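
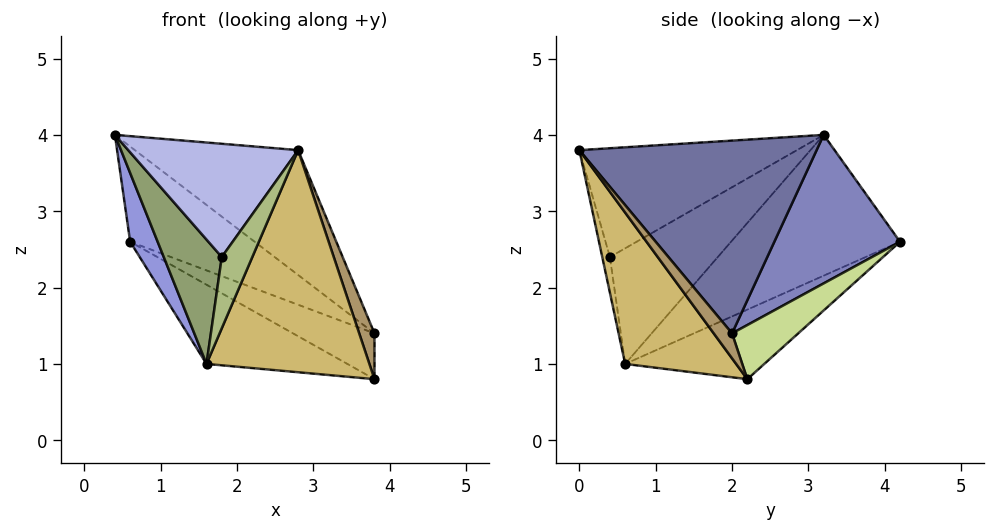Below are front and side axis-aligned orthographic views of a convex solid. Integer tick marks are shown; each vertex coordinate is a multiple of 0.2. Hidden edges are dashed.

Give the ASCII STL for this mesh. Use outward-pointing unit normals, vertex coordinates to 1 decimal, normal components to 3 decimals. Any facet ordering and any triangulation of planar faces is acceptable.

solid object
 facet normal 0.638 0.439 0.632
  outer loop
   vertex 2.8 0.0 3.8
   vertex 3.8 2.0 1.4
   vertex 0.4 3.2 4.0
  endloop
 endfacet
 facet normal 0.608 0.602 0.517
  outer loop
   vertex 0.6 4.2 2.6
   vertex 0.4 3.2 4.0
   vertex 3.8 2.0 1.4
  endloop
 endfacet
 facet normal -0.956 -0.156 -0.248
  outer loop
   vertex 1.6 0.6 1.0
   vertex 0.4 3.2 4.0
   vertex 0.6 4.2 2.6
  endloop
 endfacet
 facet normal -0.735 -0.574 0.361
  outer loop
   vertex 1.8 0.4 2.4
   vertex 2.8 0.0 3.8
   vertex 0.4 3.2 4.0
  endloop
 endfacet
 facet normal -0.879 -0.473 0.058
  outer loop
   vertex 1.8 0.4 2.4
   vertex 0.4 3.2 4.0
   vertex 1.6 0.6 1.0
  endloop
 endfacet
 facet normal -0.241 -0.965 -0.103
  outer loop
   vertex 1.8 0.4 2.4
   vertex 1.6 0.6 1.0
   vertex 2.8 0.0 3.8
  endloop
 endfacet
 facet normal 0.610 0.751 0.250
  outer loop
   vertex 3.8 2.2 0.8
   vertex 0.6 4.2 2.6
   vertex 3.8 2.0 1.4
  endloop
 endfacet
 facet normal -0.309 0.313 -0.898
  outer loop
   vertex 3.8 2.2 0.8
   vertex 1.6 0.6 1.0
   vertex 0.6 4.2 2.6
  endloop
 endfacet
 facet normal 0.751 -0.626 -0.209
  outer loop
   vertex 3.8 2.2 0.8
   vertex 3.8 2.0 1.4
   vertex 2.8 0.0 3.8
  endloop
 endfacet
 facet normal 0.519 -0.762 -0.386
  outer loop
   vertex 3.8 2.2 0.8
   vertex 2.8 0.0 3.8
   vertex 1.6 0.6 1.0
  endloop
 endfacet
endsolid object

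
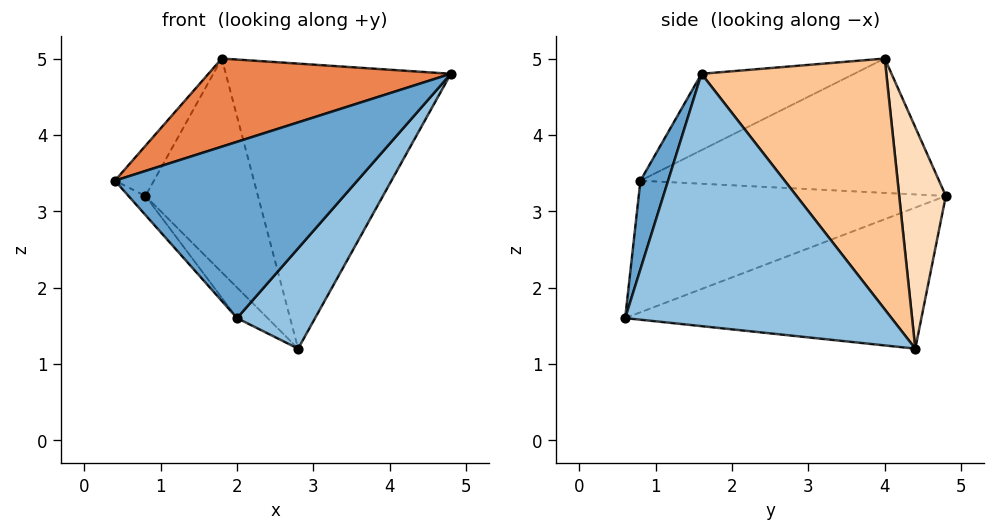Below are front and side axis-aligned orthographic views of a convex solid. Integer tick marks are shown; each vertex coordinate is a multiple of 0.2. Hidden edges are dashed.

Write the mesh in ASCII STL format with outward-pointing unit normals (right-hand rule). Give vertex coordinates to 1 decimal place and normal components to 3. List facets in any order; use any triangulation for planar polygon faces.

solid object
 facet normal 0.111 -0.972 0.207
  outer loop
   vertex 2.0 0.6 1.6
   vertex 4.8 1.6 4.8
   vertex 0.4 0.8 3.4
  endloop
 endfacet
 facet normal 0.767 -0.225 -0.601
  outer loop
   vertex 2.0 0.6 1.6
   vertex 2.8 4.4 1.2
   vertex 4.8 1.6 4.8
  endloop
 endfacet
 facet normal -0.745 0.041 -0.666
  outer loop
   vertex 2.0 0.6 1.6
   vertex 0.4 0.8 3.4
   vertex 0.8 4.8 3.2
  endloop
 endfacet
 facet normal -0.698 0.072 -0.712
  outer loop
   vertex 2.0 0.6 1.6
   vertex 0.8 4.8 3.2
   vertex 2.8 4.4 1.2
  endloop
 endfacet
 facet normal -0.224 -0.356 0.907
  outer loop
   vertex 1.8 4.0 5.0
   vertex 0.4 0.8 3.4
   vertex 4.8 1.6 4.8
  endloop
 endfacet
 facet normal -0.847 0.111 0.520
  outer loop
   vertex 1.8 4.0 5.0
   vertex 0.8 4.8 3.2
   vertex 0.4 0.8 3.4
  endloop
 endfacet
 facet normal 0.616 0.750 0.241
  outer loop
   vertex 1.8 4.0 5.0
   vertex 4.8 1.6 4.8
   vertex 2.8 4.4 1.2
  endloop
 endfacet
 facet normal 0.375 0.906 0.194
  outer loop
   vertex 1.8 4.0 5.0
   vertex 2.8 4.4 1.2
   vertex 0.8 4.8 3.2
  endloop
 endfacet
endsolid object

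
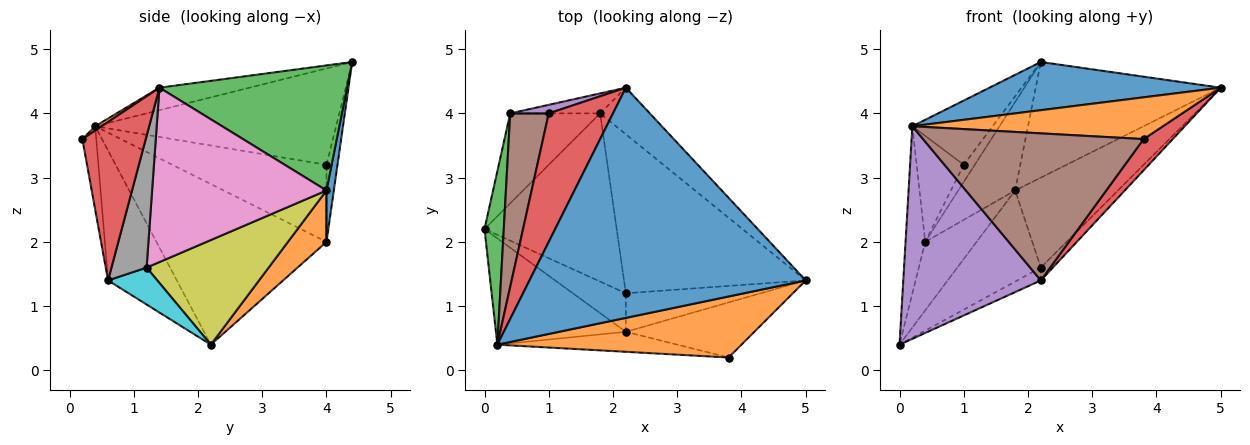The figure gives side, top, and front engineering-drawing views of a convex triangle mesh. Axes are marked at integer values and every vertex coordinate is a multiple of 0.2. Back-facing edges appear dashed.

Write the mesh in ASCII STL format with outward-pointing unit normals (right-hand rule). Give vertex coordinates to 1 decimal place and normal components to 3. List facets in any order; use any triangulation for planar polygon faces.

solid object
 facet normal -0.079 -0.204 0.976
  outer loop
   vertex 0.2 0.4 3.8
   vertex 5.0 1.4 4.4
   vertex 2.2 4.4 4.8
  endloop
 endfacet
 facet normal 0.014 -0.565 0.825
  outer loop
   vertex 0.2 0.4 3.8
   vertex 3.8 0.2 3.6
   vertex 5.0 1.4 4.4
  endloop
 endfacet
 facet normal 0.685 0.676 -0.272
  outer loop
   vertex 1.8 4.0 2.8
   vertex 2.2 4.4 4.8
   vertex 5.0 1.4 4.4
  endloop
 endfacet
 facet normal 0.732 -0.336 -0.593
  outer loop
   vertex 2.2 0.6 1.4
   vertex 5.0 1.4 4.4
   vertex 3.8 0.2 3.6
  endloop
 endfacet
 facet normal -0.408 -0.816 -0.408
  outer loop
   vertex 2.2 0.6 1.4
   vertex 0.2 0.4 3.8
   vertex 0.0 2.2 0.4
  endloop
 endfacet
 facet normal -0.062 -0.989 -0.134
  outer loop
   vertex 2.2 0.6 1.4
   vertex 3.8 0.2 3.6
   vertex 0.2 0.4 3.8
  endloop
 endfacet
 facet normal 0.641 0.378 -0.668
  outer loop
   vertex 2.2 1.2 1.6
   vertex 1.8 4.0 2.8
   vertex 5.0 1.4 4.4
  endloop
 endfacet
 facet normal 0.679 0.232 -0.696
  outer loop
   vertex 2.2 1.2 1.6
   vertex 5.0 1.4 4.4
   vertex 2.2 0.6 1.4
  endloop
 endfacet
 facet normal 0.571 0.391 -0.722
  outer loop
   vertex 2.2 1.2 1.6
   vertex 0.0 2.2 0.4
   vertex 1.8 4.0 2.8
  endloop
 endfacet
 facet normal 0.552 0.264 -0.791
  outer loop
   vertex 2.2 1.2 1.6
   vertex 2.2 0.6 1.4
   vertex 0.0 2.2 0.4
  endloop
 endfacet
 facet normal 0.125 0.968 -0.219
  outer loop
   vertex 0.4 4.0 2.0
   vertex 2.2 4.4 4.8
   vertex 1.8 4.0 2.8
  endloop
 endfacet
 facet normal 0.414 0.552 -0.724
  outer loop
   vertex 0.4 4.0 2.0
   vertex 1.8 4.0 2.8
   vertex 0.0 2.2 0.4
  endloop
 endfacet
 facet normal -0.986 0.114 0.118
  outer loop
   vertex 0.4 4.0 2.0
   vertex 0.0 2.2 0.4
   vertex 0.2 0.4 3.8
  endloop
 endfacet
 facet normal -0.802 0.267 0.535
  outer loop
   vertex 1.0 4.0 3.2
   vertex 0.2 0.4 3.8
   vertex 2.2 4.4 4.8
  endloop
 endfacet
 facet normal -0.667 0.667 0.333
  outer loop
   vertex 1.0 4.0 3.2
   vertex 2.2 4.4 4.8
   vertex 0.4 4.0 2.0
  endloop
 endfacet
 facet normal -0.863 0.264 0.431
  outer loop
   vertex 1.0 4.0 3.2
   vertex 0.4 4.0 2.0
   vertex 0.2 0.4 3.8
  endloop
 endfacet
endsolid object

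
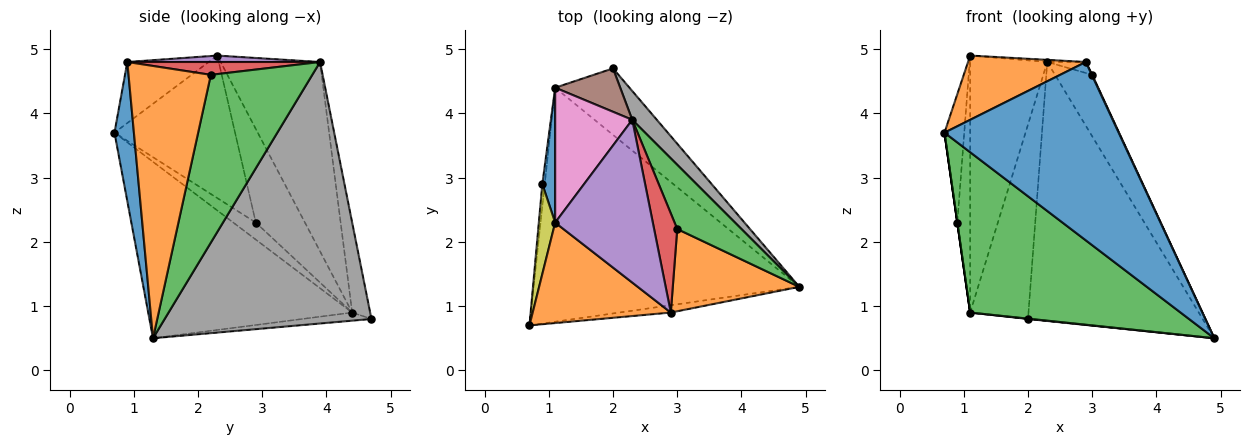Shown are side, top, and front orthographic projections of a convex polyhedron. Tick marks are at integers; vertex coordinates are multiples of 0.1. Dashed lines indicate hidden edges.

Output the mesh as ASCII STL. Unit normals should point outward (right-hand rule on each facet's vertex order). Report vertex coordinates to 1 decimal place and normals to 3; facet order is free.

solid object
 facet normal 0.111 -0.993 -0.041
  outer loop
   vertex 2.9 0.9 4.8
   vertex 0.7 0.7 3.7
   vertex 4.9 1.3 0.5
  endloop
 endfacet
 facet normal -0.349 -0.505 0.790
  outer loop
   vertex 2.9 0.9 4.8
   vertex 1.1 2.3 4.9
   vertex 0.7 0.7 3.7
  endloop
 endfacet
 facet normal -0.480 -0.496 -0.724
  outer loop
   vertex 1.1 4.4 0.9
   vertex 4.9 1.3 0.5
   vertex 0.7 0.7 3.7
  endloop
 endfacet
 facet normal -0.109 -0.005 -0.994
  outer loop
   vertex 1.1 4.4 0.9
   vertex 2.0 4.7 0.8
   vertex 4.9 1.3 0.5
  endloop
 endfacet
 facet normal 0.066 0.013 0.998
  outer loop
   vertex 2.3 3.9 4.8
   vertex 1.1 2.3 4.9
   vertex 2.9 0.9 4.8
  endloop
 endfacet
 facet normal -0.288 0.935 0.209
  outer loop
   vertex 2.3 3.9 4.8
   vertex 2.0 4.7 0.8
   vertex 1.1 4.4 0.9
  endloop
 endfacet
 facet normal -0.752 0.583 0.306
  outer loop
   vertex 2.3 3.9 4.8
   vertex 1.1 4.4 0.9
   vertex 1.1 2.3 4.9
  endloop
 endfacet
 facet normal 0.762 0.644 0.072
  outer loop
   vertex 2.3 3.9 4.8
   vertex 4.9 1.3 0.5
   vertex 2.0 4.7 0.8
  endloop
 endfacet
 facet normal -0.981 0.161 0.113
  outer loop
   vertex 0.9 2.9 2.3
   vertex 0.7 0.7 3.7
   vertex 1.1 2.3 4.9
  endloop
 endfacet
 facet normal -0.990 0.000 -0.141
  outer loop
   vertex 0.9 2.9 2.3
   vertex 1.1 4.4 0.9
   vertex 0.7 0.7 3.7
  endloop
 endfacet
 facet normal -0.959 0.251 0.132
  outer loop
   vertex 0.9 2.9 2.3
   vertex 1.1 2.3 4.9
   vertex 1.1 4.4 0.9
  endloop
 endfacet
 facet normal 0.907 -0.005 0.421
  outer loop
   vertex 3.0 2.2 4.6
   vertex 2.9 0.9 4.8
   vertex 4.9 1.3 0.5
  endloop
 endfacet
 facet normal 0.884 0.324 0.338
  outer loop
   vertex 3.0 2.2 4.6
   vertex 4.9 1.3 0.5
   vertex 2.3 3.9 4.8
  endloop
 endfacet
 facet normal 0.483 0.097 0.870
  outer loop
   vertex 3.0 2.2 4.6
   vertex 2.3 3.9 4.8
   vertex 2.9 0.9 4.8
  endloop
 endfacet
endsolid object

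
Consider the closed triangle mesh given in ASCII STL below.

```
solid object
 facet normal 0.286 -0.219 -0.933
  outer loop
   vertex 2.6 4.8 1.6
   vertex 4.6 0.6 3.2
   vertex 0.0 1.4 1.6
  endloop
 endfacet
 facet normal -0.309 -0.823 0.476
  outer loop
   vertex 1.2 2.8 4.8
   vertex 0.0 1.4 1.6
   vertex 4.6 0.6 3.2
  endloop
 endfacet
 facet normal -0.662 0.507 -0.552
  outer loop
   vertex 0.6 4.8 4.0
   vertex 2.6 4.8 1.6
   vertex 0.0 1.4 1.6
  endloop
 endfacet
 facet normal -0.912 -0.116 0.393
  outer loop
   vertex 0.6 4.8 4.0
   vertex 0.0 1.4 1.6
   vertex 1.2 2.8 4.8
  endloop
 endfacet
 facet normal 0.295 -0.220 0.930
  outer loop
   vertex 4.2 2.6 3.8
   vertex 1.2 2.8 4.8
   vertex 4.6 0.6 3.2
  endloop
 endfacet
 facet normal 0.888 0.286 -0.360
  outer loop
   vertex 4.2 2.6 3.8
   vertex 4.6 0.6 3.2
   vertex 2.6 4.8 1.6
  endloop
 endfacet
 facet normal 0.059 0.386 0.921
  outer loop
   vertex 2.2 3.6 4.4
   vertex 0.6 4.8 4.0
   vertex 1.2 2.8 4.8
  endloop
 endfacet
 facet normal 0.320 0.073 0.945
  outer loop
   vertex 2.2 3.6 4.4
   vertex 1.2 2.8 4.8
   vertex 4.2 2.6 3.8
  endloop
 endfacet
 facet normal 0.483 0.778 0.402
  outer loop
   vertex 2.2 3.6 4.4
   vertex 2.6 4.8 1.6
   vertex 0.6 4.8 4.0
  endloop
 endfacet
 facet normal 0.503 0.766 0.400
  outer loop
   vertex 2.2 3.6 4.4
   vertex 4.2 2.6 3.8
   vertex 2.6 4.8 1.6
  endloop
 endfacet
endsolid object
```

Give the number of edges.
15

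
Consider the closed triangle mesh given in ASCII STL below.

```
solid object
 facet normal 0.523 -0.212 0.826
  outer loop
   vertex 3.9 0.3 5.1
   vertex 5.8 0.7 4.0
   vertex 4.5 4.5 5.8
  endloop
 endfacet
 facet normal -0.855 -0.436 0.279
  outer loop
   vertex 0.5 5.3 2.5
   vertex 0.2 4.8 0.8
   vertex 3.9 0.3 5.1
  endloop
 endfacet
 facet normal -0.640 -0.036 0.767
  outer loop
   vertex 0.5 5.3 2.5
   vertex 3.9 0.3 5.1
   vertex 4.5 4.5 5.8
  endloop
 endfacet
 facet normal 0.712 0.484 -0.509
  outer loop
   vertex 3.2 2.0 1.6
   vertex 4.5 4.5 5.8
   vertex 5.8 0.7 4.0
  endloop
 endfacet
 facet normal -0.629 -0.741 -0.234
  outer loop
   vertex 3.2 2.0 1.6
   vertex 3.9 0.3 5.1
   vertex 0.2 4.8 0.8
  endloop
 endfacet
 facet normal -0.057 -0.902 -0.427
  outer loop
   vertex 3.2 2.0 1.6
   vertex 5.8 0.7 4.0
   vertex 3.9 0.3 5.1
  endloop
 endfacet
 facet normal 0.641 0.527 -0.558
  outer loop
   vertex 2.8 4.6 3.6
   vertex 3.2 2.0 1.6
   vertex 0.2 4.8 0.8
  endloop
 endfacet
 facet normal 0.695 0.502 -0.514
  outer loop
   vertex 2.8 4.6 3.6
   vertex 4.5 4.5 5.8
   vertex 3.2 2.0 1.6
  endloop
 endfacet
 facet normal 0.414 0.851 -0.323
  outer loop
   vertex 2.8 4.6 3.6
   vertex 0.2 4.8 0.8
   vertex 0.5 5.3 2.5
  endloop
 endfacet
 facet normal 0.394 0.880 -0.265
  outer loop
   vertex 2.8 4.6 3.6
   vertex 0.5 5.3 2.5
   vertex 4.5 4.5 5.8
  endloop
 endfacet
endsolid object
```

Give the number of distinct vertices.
7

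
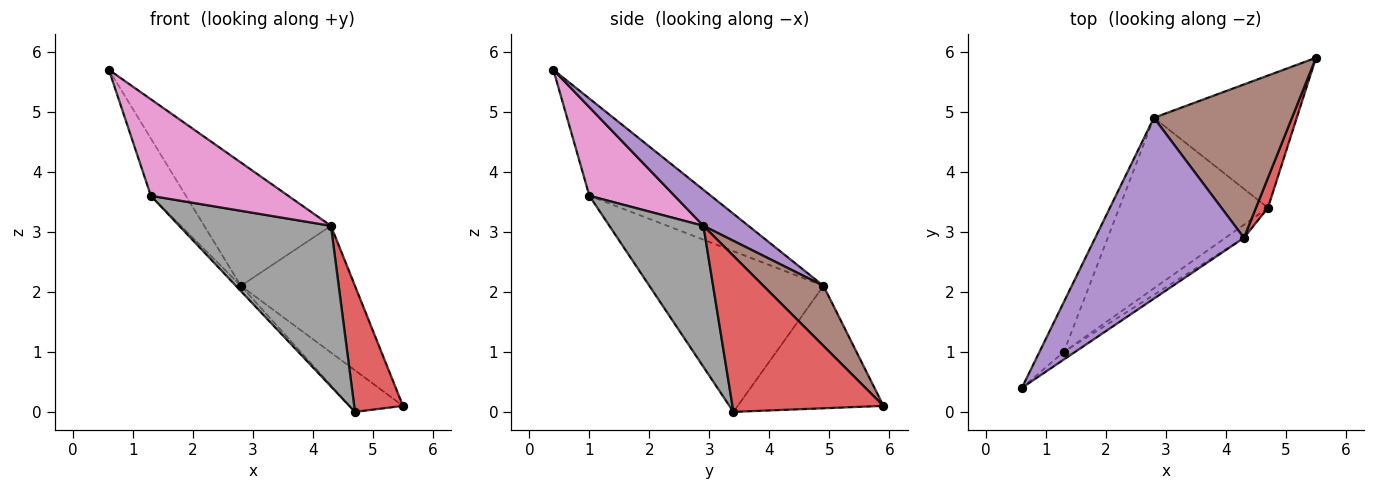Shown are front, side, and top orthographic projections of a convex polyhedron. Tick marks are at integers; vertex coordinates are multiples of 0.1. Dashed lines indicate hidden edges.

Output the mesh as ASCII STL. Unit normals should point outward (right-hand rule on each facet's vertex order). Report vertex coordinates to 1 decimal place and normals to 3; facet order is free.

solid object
 facet normal -0.934 0.269 -0.234
  outer loop
   vertex 2.8 4.9 2.1
   vertex 1.3 1.0 3.6
   vertex 0.6 0.4 5.7
  endloop
 endfacet
 facet normal -0.633 0.232 -0.739
  outer loop
   vertex 2.8 4.9 2.1
   vertex 5.5 5.9 0.1
   vertex 4.7 3.4 0.0
  endloop
 endfacet
 facet normal -0.734 0.021 -0.679
  outer loop
   vertex 2.8 4.9 2.1
   vertex 4.7 3.4 0.0
   vertex 1.3 1.0 3.6
  endloop
 endfacet
 facet normal 0.949 -0.307 0.073
  outer loop
   vertex 4.3 2.9 3.1
   vertex 4.7 3.4 0.0
   vertex 5.5 5.9 0.1
  endloop
 endfacet
 facet normal 0.196 0.552 0.810
  outer loop
   vertex 4.3 2.9 3.1
   vertex 2.8 4.9 2.1
   vertex 0.6 0.4 5.7
  endloop
 endfacet
 facet normal 0.318 0.604 0.731
  outer loop
   vertex 4.3 2.9 3.1
   vertex 5.5 5.9 0.1
   vertex 2.8 4.9 2.1
  endloop
 endfacet
 facet normal 0.526 -0.848 -0.067
  outer loop
   vertex 4.3 2.9 3.1
   vertex 0.6 0.4 5.7
   vertex 1.3 1.0 3.6
  endloop
 endfacet
 facet normal 0.526 -0.848 -0.069
  outer loop
   vertex 4.3 2.9 3.1
   vertex 1.3 1.0 3.6
   vertex 4.7 3.4 0.0
  endloop
 endfacet
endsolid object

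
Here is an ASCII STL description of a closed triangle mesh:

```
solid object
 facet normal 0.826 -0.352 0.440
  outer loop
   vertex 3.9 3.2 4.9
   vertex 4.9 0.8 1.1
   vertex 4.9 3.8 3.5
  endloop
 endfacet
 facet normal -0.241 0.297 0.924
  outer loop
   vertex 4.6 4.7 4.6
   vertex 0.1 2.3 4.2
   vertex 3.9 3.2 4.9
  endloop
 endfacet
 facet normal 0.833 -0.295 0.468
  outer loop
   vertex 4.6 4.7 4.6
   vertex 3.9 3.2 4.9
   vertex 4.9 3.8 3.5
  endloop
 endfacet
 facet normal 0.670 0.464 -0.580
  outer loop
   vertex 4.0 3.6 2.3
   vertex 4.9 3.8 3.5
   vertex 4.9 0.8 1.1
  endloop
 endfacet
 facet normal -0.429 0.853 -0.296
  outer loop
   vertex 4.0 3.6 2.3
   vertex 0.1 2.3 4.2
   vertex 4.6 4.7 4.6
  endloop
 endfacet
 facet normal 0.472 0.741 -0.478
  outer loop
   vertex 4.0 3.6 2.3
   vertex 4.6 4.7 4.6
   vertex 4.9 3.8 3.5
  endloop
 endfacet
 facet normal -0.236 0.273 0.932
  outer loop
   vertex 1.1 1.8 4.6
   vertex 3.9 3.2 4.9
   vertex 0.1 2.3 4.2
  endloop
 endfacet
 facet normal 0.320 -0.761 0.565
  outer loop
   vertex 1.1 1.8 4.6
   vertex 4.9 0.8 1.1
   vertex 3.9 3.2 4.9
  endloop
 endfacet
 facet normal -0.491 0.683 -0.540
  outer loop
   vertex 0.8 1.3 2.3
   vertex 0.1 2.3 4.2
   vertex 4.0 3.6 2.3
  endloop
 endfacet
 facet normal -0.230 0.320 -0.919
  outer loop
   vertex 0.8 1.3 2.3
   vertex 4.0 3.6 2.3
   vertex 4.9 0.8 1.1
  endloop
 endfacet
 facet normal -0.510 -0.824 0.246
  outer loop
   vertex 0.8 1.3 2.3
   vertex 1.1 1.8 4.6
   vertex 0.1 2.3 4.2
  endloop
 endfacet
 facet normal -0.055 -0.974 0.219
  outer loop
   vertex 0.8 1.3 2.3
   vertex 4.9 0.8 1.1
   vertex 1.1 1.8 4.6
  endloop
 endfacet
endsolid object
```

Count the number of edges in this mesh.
18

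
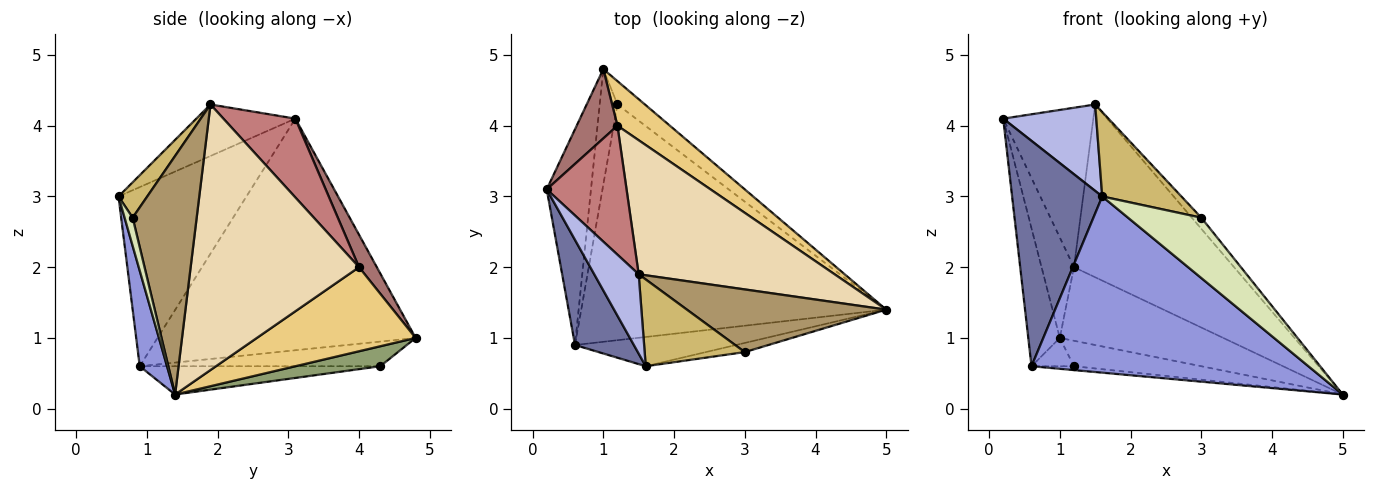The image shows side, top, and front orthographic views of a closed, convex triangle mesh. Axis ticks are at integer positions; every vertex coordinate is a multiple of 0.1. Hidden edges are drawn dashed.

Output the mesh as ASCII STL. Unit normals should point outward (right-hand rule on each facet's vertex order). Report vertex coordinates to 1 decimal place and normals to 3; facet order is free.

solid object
 facet normal -0.789 -0.556 0.259
  outer loop
   vertex 0.6 0.9 0.6
   vertex 1.6 0.6 3.0
   vertex 0.2 3.1 4.1
  endloop
 endfacet
 facet normal -0.975 0.119 -0.186
  outer loop
   vertex 0.6 0.9 0.6
   vertex 0.2 3.1 4.1
   vertex 1.0 4.8 1.0
  endloop
 endfacet
 facet normal 0.097 -0.982 -0.163
  outer loop
   vertex 0.6 0.9 0.6
   vertex 5.0 1.4 0.2
   vertex 1.6 0.6 3.0
  endloop
 endfacet
 facet normal -0.617 -0.580 0.532
  outer loop
   vertex 1.5 1.9 4.3
   vertex 0.2 3.1 4.1
   vertex 1.6 0.6 3.0
  endloop
 endfacet
 facet normal 0.441 0.662 -0.606
  outer loop
   vertex 1.2 4.3 0.6
   vertex 1.0 4.8 1.0
   vertex 5.0 1.4 0.2
  endloop
 endfacet
 facet normal -0.092 0.016 -0.996
  outer loop
   vertex 1.2 4.3 0.6
   vertex 5.0 1.4 0.2
   vertex 0.6 0.9 0.6
  endloop
 endfacet
 facet normal -0.803 0.142 -0.579
  outer loop
   vertex 1.2 4.3 0.6
   vertex 0.6 0.9 0.6
   vertex 1.0 4.8 1.0
  endloop
 endfacet
 facet normal 0.108 -0.983 -0.149
  outer loop
   vertex 3.0 0.8 2.7
   vertex 1.6 0.6 3.0
   vertex 5.0 1.4 0.2
  endloop
 endfacet
 facet normal 0.762 0.113 0.637
  outer loop
   vertex 3.0 0.8 2.7
   vertex 5.0 1.4 0.2
   vertex 1.5 1.9 4.3
  endloop
 endfacet
 facet normal 0.245 -0.676 0.695
  outer loop
   vertex 3.0 0.8 2.7
   vertex 1.5 1.9 4.3
   vertex 1.6 0.6 3.0
  endloop
 endfacet
 facet normal 0.639 0.658 0.399
  outer loop
   vertex 1.2 4.0 2.0
   vertex 5.0 1.4 0.2
   vertex 1.0 4.8 1.0
  endloop
 endfacet
 facet normal 0.639 0.608 0.471
  outer loop
   vertex 1.2 4.0 2.0
   vertex 1.5 1.9 4.3
   vertex 5.0 1.4 0.2
  endloop
 endfacet
 facet normal 0.412 0.750 0.518
  outer loop
   vertex 1.2 4.0 2.0
   vertex 1.0 4.8 1.0
   vertex 0.2 3.1 4.1
  endloop
 endfacet
 facet normal 0.528 0.661 0.534
  outer loop
   vertex 1.2 4.0 2.0
   vertex 0.2 3.1 4.1
   vertex 1.5 1.9 4.3
  endloop
 endfacet
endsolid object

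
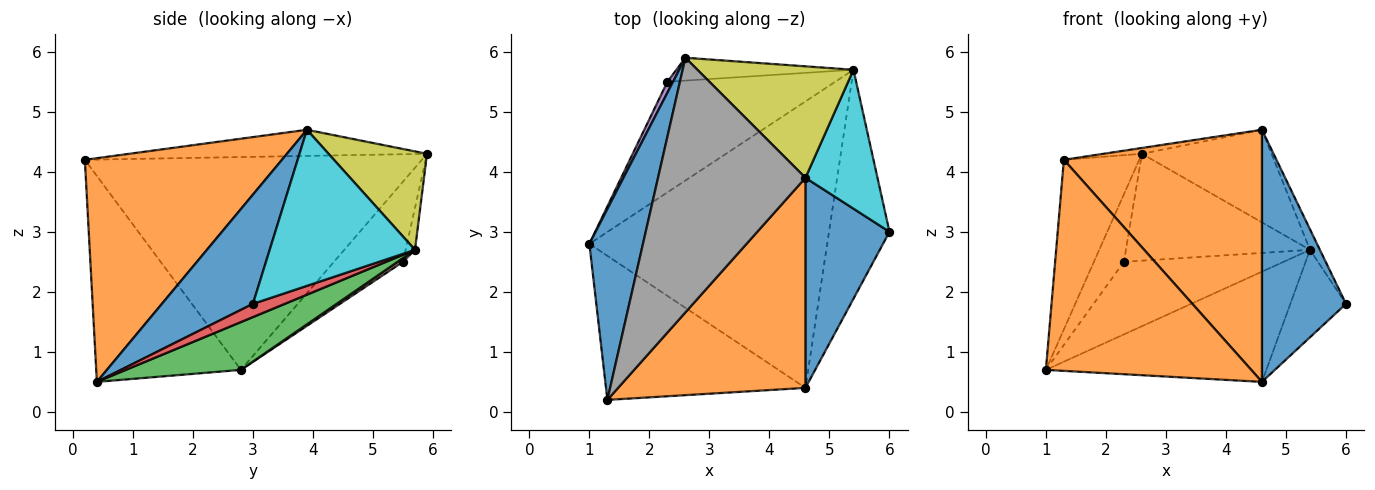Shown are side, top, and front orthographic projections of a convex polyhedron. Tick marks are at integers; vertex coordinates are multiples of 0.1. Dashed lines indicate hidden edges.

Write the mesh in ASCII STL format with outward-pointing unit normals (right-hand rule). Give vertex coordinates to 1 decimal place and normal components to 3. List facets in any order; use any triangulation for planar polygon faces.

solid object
 facet normal -0.948 0.212 0.239
  outer loop
   vertex 1.3 0.2 4.2
   vertex 2.6 5.9 4.3
   vertex 1.0 2.8 0.7
  endloop
 endfacet
 facet normal -0.503 -0.714 -0.487
  outer loop
   vertex 4.6 0.4 0.5
   vertex 1.3 0.2 4.2
   vertex 1.0 2.8 0.7
  endloop
 endfacet
 facet normal 0.184 0.353 -0.917
  outer loop
   vertex 5.4 5.7 2.7
   vertex 4.6 0.4 0.5
   vertex 1.0 2.8 0.7
  endloop
 endfacet
 facet normal 0.201 0.350 -0.915
  outer loop
   vertex 5.4 5.7 2.7
   vertex 6.0 3.0 1.8
   vertex 4.6 0.4 0.5
  endloop
 endfacet
 facet normal -0.915 0.398 0.064
  outer loop
   vertex 2.3 5.5 2.5
   vertex 1.0 2.8 0.7
   vertex 2.6 5.9 4.3
  endloop
 endfacet
 facet normal 0.019 0.548 -0.836
  outer loop
   vertex 2.3 5.5 2.5
   vertex 5.4 5.7 2.7
   vertex 1.0 2.8 0.7
  endloop
 endfacet
 facet normal -0.050 0.977 -0.209
  outer loop
   vertex 2.3 5.5 2.5
   vertex 2.6 5.9 4.3
   vertex 5.4 5.7 2.7
  endloop
 endfacet
 facet normal -0.174 0.023 0.984
  outer loop
   vertex 4.6 3.9 4.7
   vertex 2.6 5.9 4.3
   vertex 1.3 0.2 4.2
  endloop
 endfacet
 facet normal 0.437 0.575 0.692
  outer loop
   vertex 4.6 3.9 4.7
   vertex 5.4 5.7 2.7
   vertex 2.6 5.9 4.3
  endloop
 endfacet
 facet normal 0.906 0.062 0.418
  outer loop
   vertex 4.6 3.9 4.7
   vertex 6.0 3.0 1.8
   vertex 5.4 5.7 2.7
  endloop
 endfacet
 facet normal 0.640 -0.590 0.492
  outer loop
   vertex 4.6 3.9 4.7
   vertex 4.6 0.4 0.5
   vertex 6.0 3.0 1.8
  endloop
 endfacet
 facet normal 0.607 -0.610 0.509
  outer loop
   vertex 4.6 3.9 4.7
   vertex 1.3 0.2 4.2
   vertex 4.6 0.4 0.5
  endloop
 endfacet
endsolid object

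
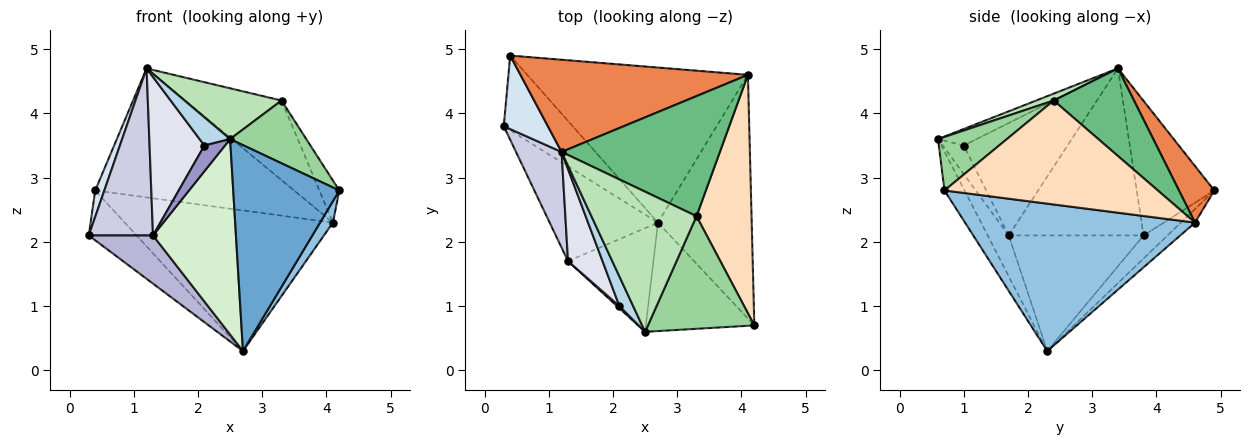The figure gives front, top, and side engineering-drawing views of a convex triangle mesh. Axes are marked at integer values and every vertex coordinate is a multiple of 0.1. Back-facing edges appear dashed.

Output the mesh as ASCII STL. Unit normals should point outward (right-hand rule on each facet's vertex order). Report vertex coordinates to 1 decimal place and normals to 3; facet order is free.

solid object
 facet normal -0.165 -0.873 -0.460
  outer loop
   vertex 2.7 2.3 0.3
   vertex 4.2 0.7 2.8
   vertex 2.5 0.6 3.6
  endloop
 endfacet
 facet normal 0.843 -0.047 -0.536
  outer loop
   vertex 2.7 2.3 0.3
   vertex 4.1 4.6 2.3
   vertex 4.2 0.7 2.8
  endloop
 endfacet
 facet normal -0.656 -0.520 0.547
  outer loop
   vertex 2.1 1.0 3.5
   vertex 2.5 0.6 3.6
   vertex 1.2 3.4 4.7
  endloop
 endfacet
 facet normal -0.944 -0.111 0.310
  outer loop
   vertex 0.4 4.9 2.8
   vertex 0.3 3.8 2.1
   vertex 1.2 3.4 4.7
  endloop
 endfacet
 facet normal 0.143 0.805 0.575
  outer loop
   vertex 0.4 4.9 2.8
   vertex 1.2 3.4 4.7
   vertex 4.1 4.6 2.3
  endloop
 endfacet
 facet normal -0.267 0.535 -0.802
  outer loop
   vertex 0.4 4.9 2.8
   vertex 2.7 2.3 0.3
   vertex 0.3 3.8 2.1
  endloop
 endfacet
 facet normal -0.046 0.671 -0.740
  outer loop
   vertex 0.4 4.9 2.8
   vertex 4.1 4.6 2.3
   vertex 2.7 2.3 0.3
  endloop
 endfacet
 facet normal 0.881 0.082 0.466
  outer loop
   vertex 3.3 2.4 4.2
   vertex 4.2 0.7 2.8
   vertex 4.1 4.6 2.3
  endloop
 endfacet
 facet normal 0.419 0.501 0.757
  outer loop
   vertex 3.3 2.4 4.2
   vertex 4.1 4.6 2.3
   vertex 1.2 3.4 4.7
  endloop
 endfacet
 facet normal 0.403 -0.445 0.800
  outer loop
   vertex 3.3 2.4 4.2
   vertex 2.5 0.6 3.6
   vertex 4.2 0.7 2.8
  endloop
 endfacet
 facet normal 0.061 -0.340 0.938
  outer loop
   vertex 3.3 2.4 4.2
   vertex 1.2 3.4 4.7
   vertex 2.5 0.6 3.6
  endloop
 endfacet
 facet normal -0.219 -0.862 -0.457
  outer loop
   vertex 1.3 1.7 2.1
   vertex 2.7 2.3 0.3
   vertex 2.5 0.6 3.6
  endloop
 endfacet
 facet normal -0.713 -0.699 0.058
  outer loop
   vertex 1.3 1.7 2.1
   vertex 2.5 0.6 3.6
   vertex 2.1 1.0 3.5
  endloop
 endfacet
 facet normal -0.689 -0.328 -0.646
  outer loop
   vertex 1.3 1.7 2.1
   vertex 0.3 3.8 2.1
   vertex 2.7 2.3 0.3
  endloop
 endfacet
 facet normal -0.877 -0.417 0.239
  outer loop
   vertex 1.3 1.7 2.1
   vertex 1.2 3.4 4.7
   vertex 0.3 3.8 2.1
  endloop
 endfacet
 facet normal -0.853 -0.451 0.262
  outer loop
   vertex 1.3 1.7 2.1
   vertex 2.1 1.0 3.5
   vertex 1.2 3.4 4.7
  endloop
 endfacet
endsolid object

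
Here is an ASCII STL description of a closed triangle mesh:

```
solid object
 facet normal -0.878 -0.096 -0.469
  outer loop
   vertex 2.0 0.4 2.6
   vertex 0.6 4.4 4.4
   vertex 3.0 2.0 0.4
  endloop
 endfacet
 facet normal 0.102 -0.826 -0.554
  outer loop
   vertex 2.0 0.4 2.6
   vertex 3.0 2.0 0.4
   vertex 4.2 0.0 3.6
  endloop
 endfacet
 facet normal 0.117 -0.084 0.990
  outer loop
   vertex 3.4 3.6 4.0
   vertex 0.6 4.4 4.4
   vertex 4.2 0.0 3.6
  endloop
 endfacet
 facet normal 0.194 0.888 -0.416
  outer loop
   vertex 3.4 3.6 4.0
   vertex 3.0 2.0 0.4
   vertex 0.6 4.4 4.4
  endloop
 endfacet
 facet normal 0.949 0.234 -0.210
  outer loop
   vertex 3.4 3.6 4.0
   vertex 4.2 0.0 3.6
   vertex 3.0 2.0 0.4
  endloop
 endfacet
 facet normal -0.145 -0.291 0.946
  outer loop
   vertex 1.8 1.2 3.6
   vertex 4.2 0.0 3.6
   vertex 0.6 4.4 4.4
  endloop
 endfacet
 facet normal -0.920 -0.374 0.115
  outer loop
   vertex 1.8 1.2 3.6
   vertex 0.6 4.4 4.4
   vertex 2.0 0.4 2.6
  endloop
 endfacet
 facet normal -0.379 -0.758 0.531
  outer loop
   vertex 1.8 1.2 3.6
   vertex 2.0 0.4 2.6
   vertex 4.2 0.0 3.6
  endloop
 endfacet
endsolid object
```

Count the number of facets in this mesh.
8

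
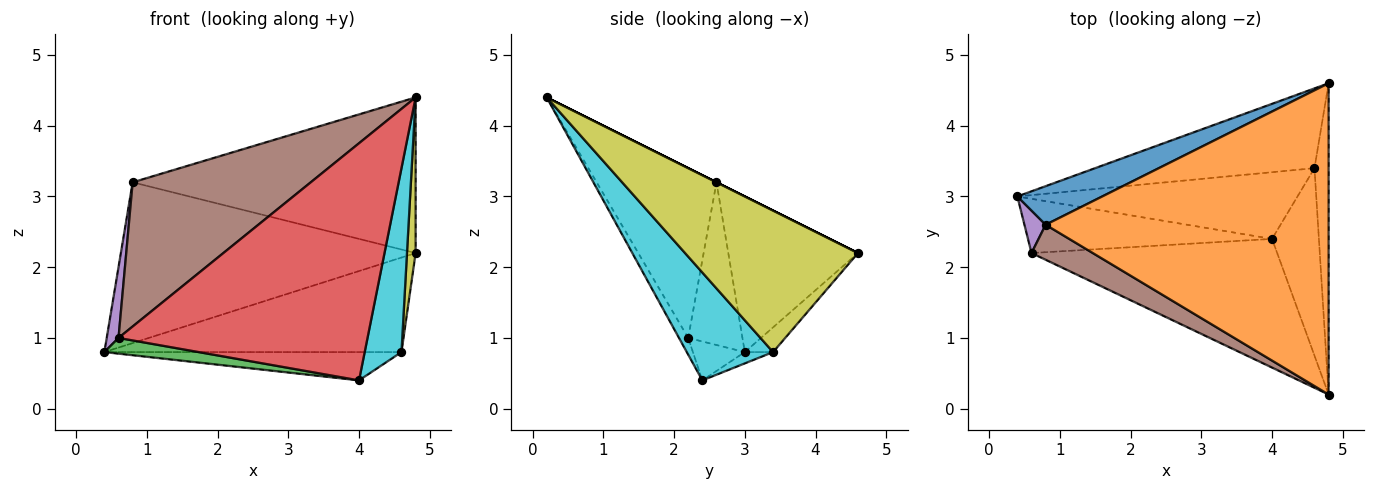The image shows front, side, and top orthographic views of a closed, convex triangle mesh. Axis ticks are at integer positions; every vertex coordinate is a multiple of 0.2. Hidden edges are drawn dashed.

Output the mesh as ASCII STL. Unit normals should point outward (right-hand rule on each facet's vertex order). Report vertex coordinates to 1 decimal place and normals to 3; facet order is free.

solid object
 facet normal -0.393 0.894 0.215
  outer loop
   vertex 0.8 2.6 3.2
   vertex 4.8 4.6 2.2
   vertex 0.4 3.0 0.8
  endloop
 endfacet
 facet normal 0.000 0.447 0.894
  outer loop
   vertex 0.8 2.6 3.2
   vertex 4.8 0.2 4.4
   vertex 4.8 4.6 2.2
  endloop
 endfacet
 facet normal -0.151 -0.275 -0.949
  outer loop
   vertex 0.6 2.2 1.0
   vertex 0.4 3.0 0.8
   vertex 4.0 2.4 0.4
  endloop
 endfacet
 facet normal -0.032 -0.878 -0.477
  outer loop
   vertex 0.6 2.2 1.0
   vertex 4.0 2.4 0.4
   vertex 4.8 0.2 4.4
  endloop
 endfacet
 facet normal -0.969 -0.211 0.126
  outer loop
   vertex 0.6 2.2 1.0
   vertex 0.8 2.6 3.2
   vertex 0.4 3.0 0.8
  endloop
 endfacet
 facet normal -0.547 -0.813 0.198
  outer loop
   vertex 0.6 2.2 1.0
   vertex 4.8 0.2 4.4
   vertex 0.8 2.6 3.2
  endloop
 endfacet
 facet normal -0.073 0.762 -0.643
  outer loop
   vertex 4.6 3.4 0.8
   vertex 0.4 3.0 0.8
   vertex 4.8 4.6 2.2
  endloop
 endfacet
 facet normal -0.037 0.390 -0.920
  outer loop
   vertex 4.6 3.4 0.8
   vertex 4.0 2.4 0.4
   vertex 0.4 3.0 0.8
  endloop
 endfacet
 facet normal 0.994 -0.050 -0.099
  outer loop
   vertex 4.6 3.4 0.8
   vertex 4.8 4.6 2.2
   vertex 4.8 0.2 4.4
  endloop
 endfacet
 facet normal 0.854 -0.364 -0.371
  outer loop
   vertex 4.6 3.4 0.8
   vertex 4.8 0.2 4.4
   vertex 4.0 2.4 0.4
  endloop
 endfacet
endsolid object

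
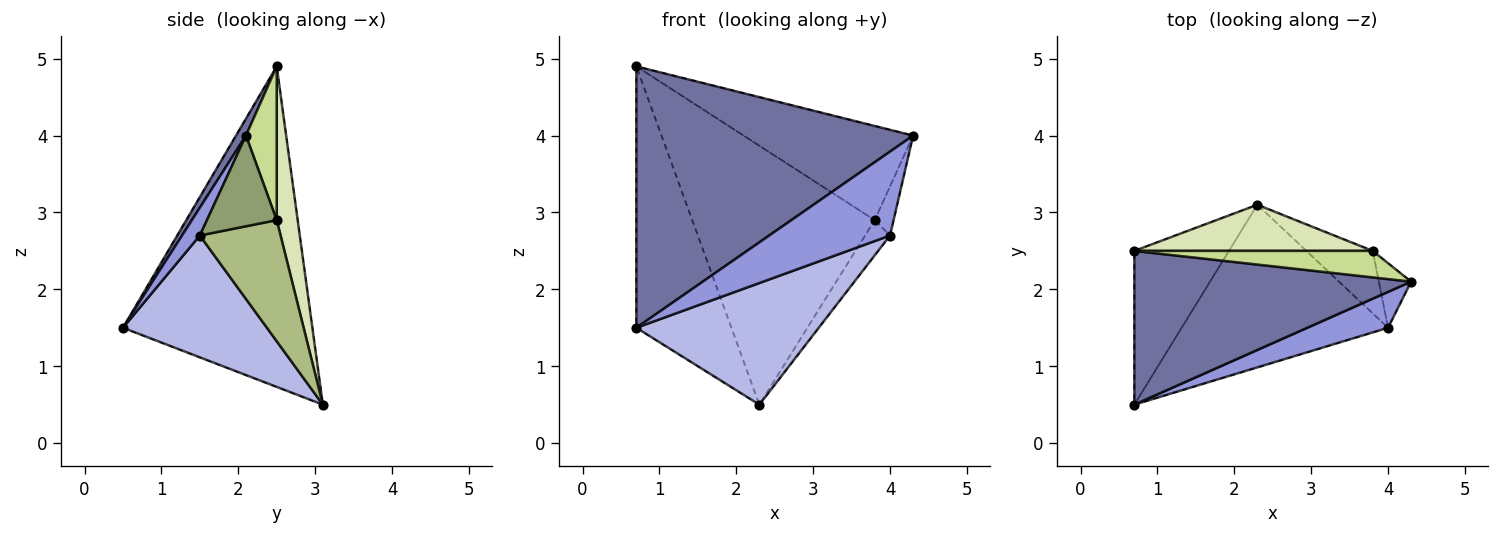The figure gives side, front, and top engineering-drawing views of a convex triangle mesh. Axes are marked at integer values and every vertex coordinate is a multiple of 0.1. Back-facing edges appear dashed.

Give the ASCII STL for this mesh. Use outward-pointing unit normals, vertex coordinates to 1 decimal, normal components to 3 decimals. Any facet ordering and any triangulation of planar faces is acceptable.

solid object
 facet normal 0.031 -0.862 0.507
  outer loop
   vertex 0.7 2.5 4.9
   vertex 0.7 0.5 1.5
   vertex 4.3 2.1 4.0
  endloop
 endfacet
 facet normal -0.864 0.434 -0.255
  outer loop
   vertex 2.3 3.1 0.5
   vertex 0.7 0.5 1.5
   vertex 0.7 2.5 4.9
  endloop
 endfacet
 facet normal 0.134 -0.911 0.390
  outer loop
   vertex 4.0 1.5 2.7
   vertex 4.3 2.1 4.0
   vertex 0.7 0.5 1.5
  endloop
 endfacet
 facet normal 0.427 -0.541 -0.724
  outer loop
   vertex 4.0 1.5 2.7
   vertex 0.7 0.5 1.5
   vertex 2.3 3.1 0.5
  endloop
 endfacet
 facet normal 0.913 0.248 -0.325
  outer loop
   vertex 3.8 2.5 2.9
   vertex 4.3 2.1 4.0
   vertex 4.0 1.5 2.7
  endloop
 endfacet
 facet normal 0.846 0.262 -0.464
  outer loop
   vertex 3.8 2.5 2.9
   vertex 4.0 1.5 2.7
   vertex 2.3 3.1 0.5
  endloop
 endfacet
 facet normal 0.172 0.948 0.267
  outer loop
   vertex 3.8 2.5 2.9
   vertex 0.7 2.5 4.9
   vertex 4.3 2.1 4.0
  endloop
 endfacet
 facet normal 0.112 0.978 0.174
  outer loop
   vertex 3.8 2.5 2.9
   vertex 2.3 3.1 0.5
   vertex 0.7 2.5 4.9
  endloop
 endfacet
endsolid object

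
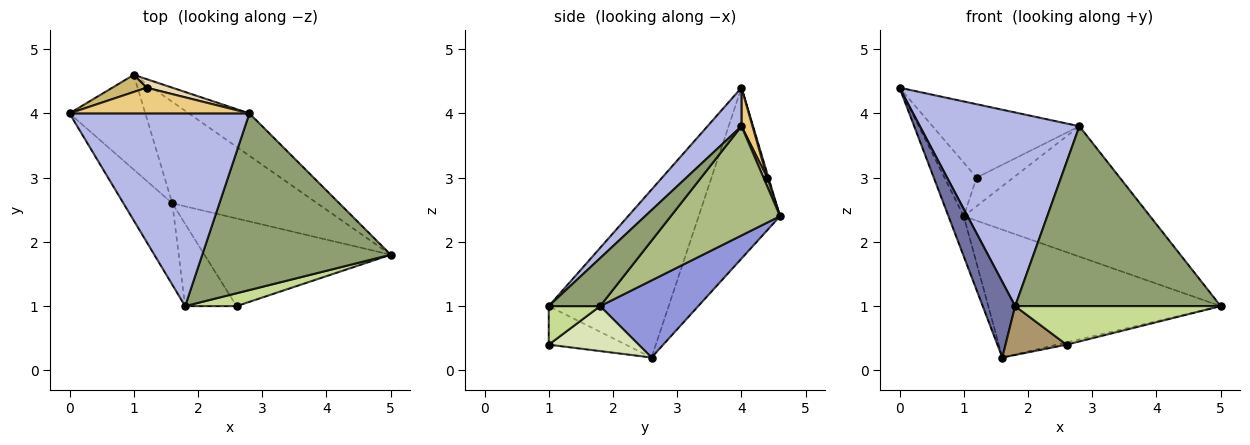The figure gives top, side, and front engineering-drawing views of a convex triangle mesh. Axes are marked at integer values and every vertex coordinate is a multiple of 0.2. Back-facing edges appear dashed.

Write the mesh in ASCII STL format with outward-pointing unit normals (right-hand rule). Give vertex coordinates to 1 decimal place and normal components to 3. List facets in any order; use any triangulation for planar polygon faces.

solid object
 facet normal -0.929 -0.251 -0.270
  outer loop
   vertex 1.6 2.6 0.2
   vertex 1.8 1.0 1.0
   vertex 0.0 4.0 4.4
  endloop
 endfacet
 facet normal -0.901 0.169 -0.400
  outer loop
   vertex 1.0 4.6 2.4
   vertex 1.6 2.6 0.2
   vertex 0.0 4.0 4.4
  endloop
 endfacet
 facet normal 0.314 0.744 -0.590
  outer loop
   vertex 1.0 4.6 2.4
   vertex 5.0 1.8 1.0
   vertex 1.6 2.6 0.2
  endloop
 endfacet
 facet normal 0.149 -0.701 0.698
  outer loop
   vertex 2.8 4.0 3.8
   vertex 0.0 4.0 4.4
   vertex 1.8 1.0 1.0
  endloop
 endfacet
 facet normal 0.176 -0.702 0.690
  outer loop
   vertex 2.8 4.0 3.8
   vertex 1.8 1.0 1.0
   vertex 5.0 1.8 1.0
  endloop
 endfacet
 facet normal 0.487 0.831 -0.270
  outer loop
   vertex 2.8 4.0 3.8
   vertex 5.0 1.8 1.0
   vertex 1.0 4.6 2.4
  endloop
 endfacet
 facet normal 0.231 -0.923 0.308
  outer loop
   vertex 2.6 1.0 0.4
   vertex 5.0 1.8 1.0
   vertex 1.8 1.0 1.0
  endloop
 endfacet
 facet normal 0.235 0.025 -0.972
  outer loop
   vertex 2.6 1.0 0.4
   vertex 1.6 2.6 0.2
   vertex 5.0 1.8 1.0
  endloop
 endfacet
 facet normal -0.542 -0.429 -0.723
  outer loop
   vertex 2.6 1.0 0.4
   vertex 1.8 1.0 1.0
   vertex 1.6 2.6 0.2
  endloop
 endfacet
 facet normal 0.038 0.952 0.305
  outer loop
   vertex 1.2 4.4 3.0
   vertex 1.0 4.6 2.4
   vertex 0.0 4.0 4.4
  endloop
 endfacet
 facet normal 0.071 0.942 0.330
  outer loop
   vertex 1.2 4.4 3.0
   vertex 0.0 4.0 4.4
   vertex 2.8 4.0 3.8
  endloop
 endfacet
 facet normal 0.095 0.953 0.286
  outer loop
   vertex 1.2 4.4 3.0
   vertex 2.8 4.0 3.8
   vertex 1.0 4.6 2.4
  endloop
 endfacet
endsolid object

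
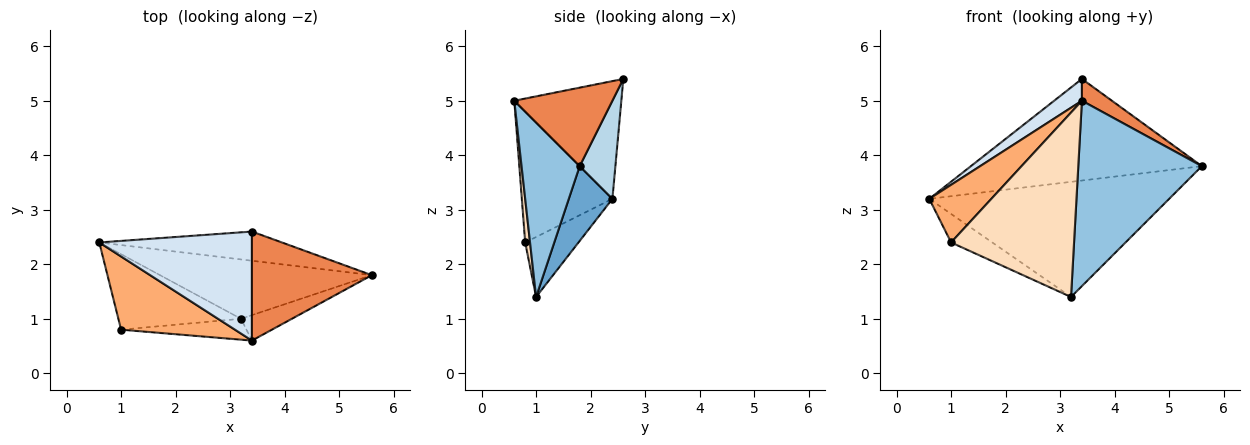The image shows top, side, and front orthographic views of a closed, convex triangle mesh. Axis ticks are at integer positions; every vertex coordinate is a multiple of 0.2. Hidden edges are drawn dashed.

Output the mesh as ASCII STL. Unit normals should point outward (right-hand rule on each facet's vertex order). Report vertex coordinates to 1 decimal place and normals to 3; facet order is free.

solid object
 facet normal 0.160 0.878 -0.452
  outer loop
   vertex 3.2 1.0 1.4
   vertex 0.6 2.4 3.2
   vertex 5.6 1.8 3.8
  endloop
 endfacet
 facet normal 0.423 -0.898 -0.123
  outer loop
   vertex 3.2 1.0 1.4
   vertex 5.6 1.8 3.8
   vertex 3.4 0.6 5.0
  endloop
 endfacet
 facet normal 0.147 0.951 -0.273
  outer loop
   vertex 3.4 2.6 5.4
   vertex 5.6 1.8 3.8
   vertex 0.6 2.4 3.2
  endloop
 endfacet
 facet normal -0.603 -0.156 0.782
  outer loop
   vertex 3.4 2.6 5.4
   vertex 0.6 2.4 3.2
   vertex 3.4 0.6 5.0
  endloop
 endfacet
 facet normal 0.540 -0.165 0.825
  outer loop
   vertex 3.4 2.6 5.4
   vertex 3.4 0.6 5.0
   vertex 5.6 1.8 3.8
  endloop
 endfacet
 facet normal -0.670 -0.459 0.583
  outer loop
   vertex 1.0 0.8 2.4
   vertex 3.4 0.6 5.0
   vertex 0.6 2.4 3.2
  endloop
 endfacet
 facet normal -0.416 0.321 -0.851
  outer loop
   vertex 1.0 0.8 2.4
   vertex 0.6 2.4 3.2
   vertex 3.2 1.0 1.4
  endloop
 endfacet
 facet normal 0.039 -0.993 -0.112
  outer loop
   vertex 1.0 0.8 2.4
   vertex 3.2 1.0 1.4
   vertex 3.4 0.6 5.0
  endloop
 endfacet
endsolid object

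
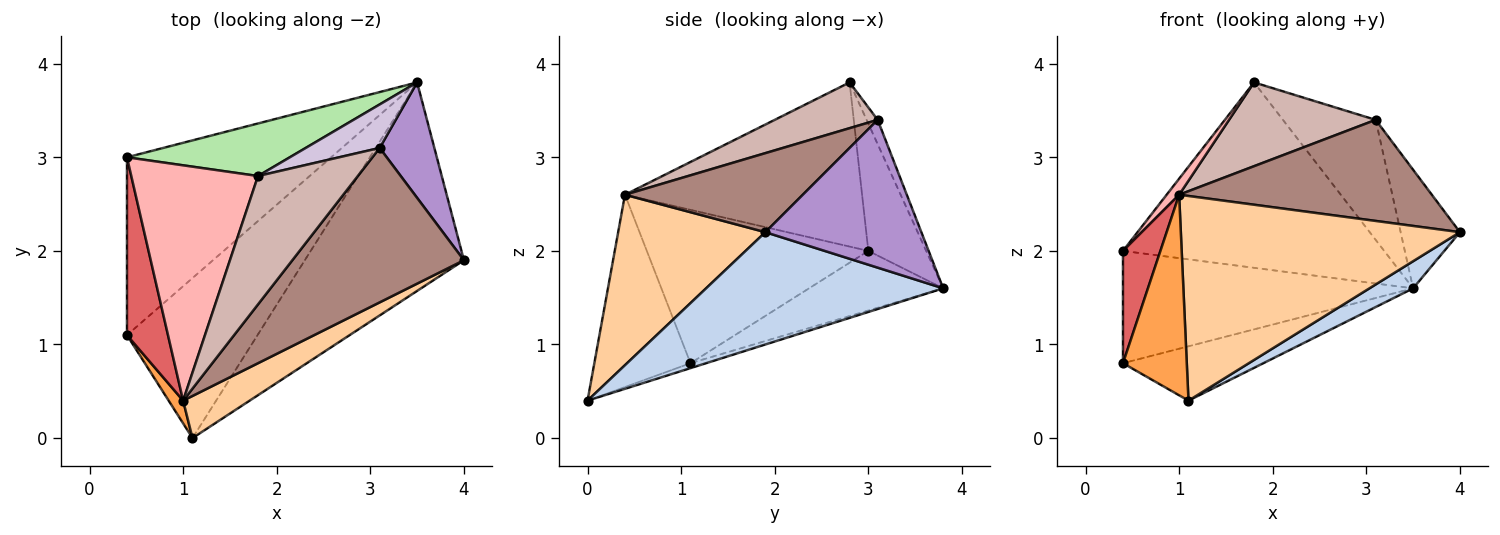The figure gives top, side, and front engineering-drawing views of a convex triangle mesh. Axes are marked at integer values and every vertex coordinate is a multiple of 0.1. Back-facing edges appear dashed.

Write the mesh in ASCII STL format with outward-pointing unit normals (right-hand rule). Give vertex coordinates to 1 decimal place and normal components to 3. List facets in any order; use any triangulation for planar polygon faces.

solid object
 facet normal -0.036 0.321 -0.946
  outer loop
   vertex 1.1 0.0 0.4
   vertex 0.4 1.1 0.8
   vertex 3.5 3.8 1.6
  endloop
 endfacet
 facet normal 0.573 -0.106 -0.812
  outer loop
   vertex 1.1 0.0 0.4
   vertex 3.5 3.8 1.6
   vertex 4.0 1.9 2.2
  endloop
 endfacet
 facet normal -0.832 -0.552 0.063
  outer loop
   vertex 1.1 0.0 0.4
   vertex 1.0 0.4 2.6
   vertex 0.4 1.1 0.8
  endloop
 endfacet
 facet normal 0.459 -0.870 0.179
  outer loop
   vertex 1.1 0.0 0.4
   vertex 4.0 1.9 2.2
   vertex 1.0 0.4 2.6
  endloop
 endfacet
 facet normal -0.240 0.518 -0.821
  outer loop
   vertex 0.4 3.0 2.0
   vertex 3.5 3.8 1.6
   vertex 0.4 1.1 0.8
  endloop
 endfacet
 facet normal -0.208 0.941 0.267
  outer loop
   vertex 0.4 3.0 2.0
   vertex 1.8 2.8 3.8
   vertex 3.5 3.8 1.6
  endloop
 endfacet
 facet normal -0.953 -0.161 0.255
  outer loop
   vertex 0.4 3.0 2.0
   vertex 0.4 1.1 0.8
   vertex 1.0 0.4 2.6
  endloop
 endfacet
 facet normal -0.791 -0.042 0.611
  outer loop
   vertex 0.4 3.0 2.0
   vertex 1.0 0.4 2.6
   vertex 1.8 2.8 3.8
  endloop
 endfacet
 facet normal 0.883 0.336 0.327
  outer loop
   vertex 3.1 3.1 3.4
   vertex 4.0 1.9 2.2
   vertex 3.5 3.8 1.6
  endloop
 endfacet
 facet normal -0.111 0.934 0.339
  outer loop
   vertex 3.1 3.1 3.4
   vertex 3.5 3.8 1.6
   vertex 1.8 2.8 3.8
  endloop
 endfacet
 facet normal 0.360 -0.511 0.781
  outer loop
   vertex 3.1 3.1 3.4
   vertex 1.0 0.4 2.6
   vertex 4.0 1.9 2.2
  endloop
 endfacet
 facet normal 0.358 -0.510 0.782
  outer loop
   vertex 3.1 3.1 3.4
   vertex 1.8 2.8 3.8
   vertex 1.0 0.4 2.6
  endloop
 endfacet
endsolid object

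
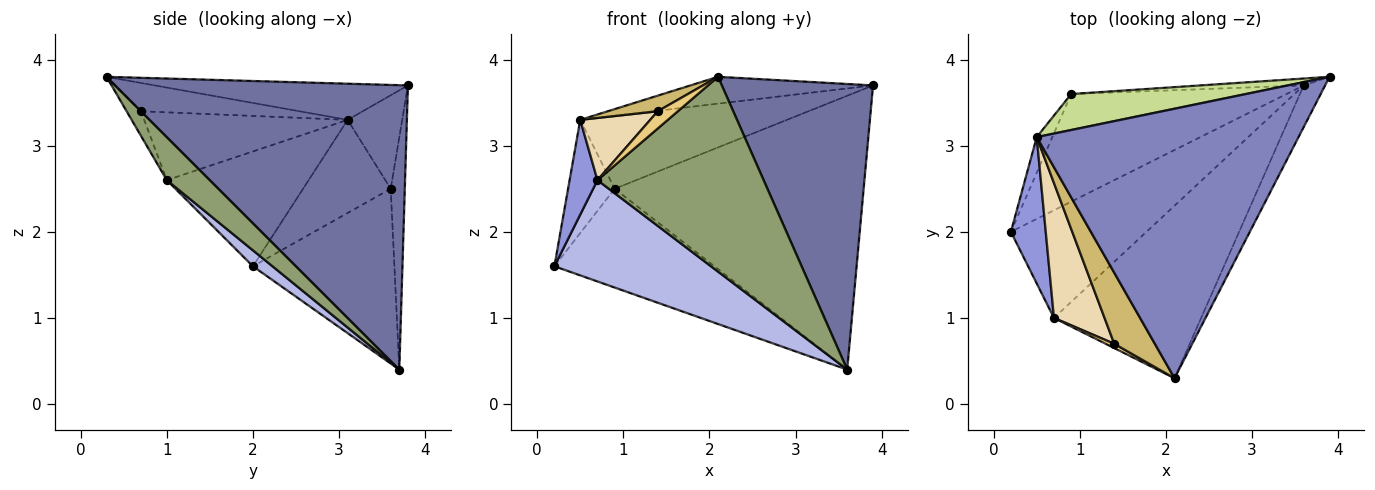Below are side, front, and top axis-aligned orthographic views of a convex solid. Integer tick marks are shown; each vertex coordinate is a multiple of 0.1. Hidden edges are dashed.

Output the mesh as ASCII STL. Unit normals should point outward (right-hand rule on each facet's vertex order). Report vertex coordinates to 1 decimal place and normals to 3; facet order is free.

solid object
 facet normal 0.887 -0.458 -0.067
  outer loop
   vertex 3.6 3.7 0.4
   vertex 3.9 3.8 3.7
   vertex 2.1 0.3 3.8
  endloop
 endfacet
 facet normal -0.136 0.098 0.986
  outer loop
   vertex 0.5 3.1 3.3
   vertex 2.1 0.3 3.8
   vertex 3.9 3.8 3.7
  endloop
 endfacet
 facet normal -0.940 -0.185 0.285
  outer loop
   vertex 0.7 1.0 2.6
   vertex 0.5 3.1 3.3
   vertex 0.2 2.0 1.6
  endloop
 endfacet
 facet normal 0.085 -0.683 -0.726
  outer loop
   vertex 0.7 1.0 2.6
   vertex 0.2 2.0 1.6
   vertex 3.6 3.7 0.4
  endloop
 endfacet
 facet normal 0.190 -0.735 -0.651
  outer loop
   vertex 0.7 1.0 2.6
   vertex 3.6 3.7 0.4
   vertex 2.1 0.3 3.8
  endloop
 endfacet
 facet normal -0.056 0.998 -0.025
  outer loop
   vertex 0.9 3.6 2.5
   vertex 3.9 3.8 3.7
   vertex 3.6 3.7 0.4
  endloop
 endfacet
 facet normal -0.230 0.873 0.430
  outer loop
   vertex 0.9 3.6 2.5
   vertex 0.5 3.1 3.3
   vertex 3.9 3.8 3.7
  endloop
 endfacet
 facet normal -0.513 0.580 -0.632
  outer loop
   vertex 0.9 3.6 2.5
   vertex 3.6 3.7 0.4
   vertex 0.2 2.0 1.6
  endloop
 endfacet
 facet normal -0.873 0.464 -0.146
  outer loop
   vertex 0.9 3.6 2.5
   vertex 0.2 2.0 1.6
   vertex 0.5 3.1 3.3
  endloop
 endfacet
 facet normal -0.563 -0.177 0.807
  outer loop
   vertex 1.4 0.7 3.4
   vertex 2.1 0.3 3.8
   vertex 0.5 3.1 3.3
  endloop
 endfacet
 facet normal -0.570 -0.797 0.199
  outer loop
   vertex 1.4 0.7 3.4
   vertex 0.7 1.0 2.6
   vertex 2.1 0.3 3.8
  endloop
 endfacet
 facet normal -0.773 -0.266 0.576
  outer loop
   vertex 1.4 0.7 3.4
   vertex 0.5 3.1 3.3
   vertex 0.7 1.0 2.6
  endloop
 endfacet
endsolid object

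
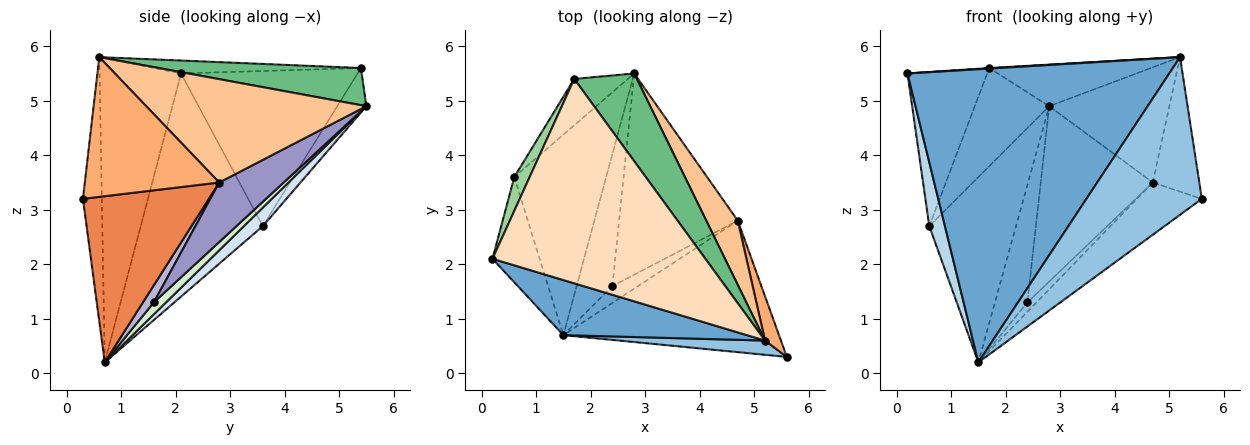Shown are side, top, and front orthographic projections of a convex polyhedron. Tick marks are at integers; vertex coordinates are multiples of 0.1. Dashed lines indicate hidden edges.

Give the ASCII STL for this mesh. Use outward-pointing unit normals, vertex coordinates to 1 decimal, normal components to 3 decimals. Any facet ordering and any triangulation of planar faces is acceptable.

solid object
 facet normal -0.293 -0.940 0.177
  outer loop
   vertex 5.2 0.6 5.8
   vertex 0.2 2.1 5.5
   vertex 1.5 0.7 0.2
  endloop
 endfacet
 facet normal -0.161 -0.983 0.089
  outer loop
   vertex 5.2 0.6 5.8
   vertex 1.5 0.7 0.2
   vertex 5.6 0.3 3.2
  endloop
 endfacet
 facet normal -0.971 -0.124 -0.205
  outer loop
   vertex 0.6 3.6 2.7
   vertex 1.5 0.7 0.2
   vertex 0.2 2.1 5.5
  endloop
 endfacet
 facet normal 0.146 0.672 -0.726
  outer loop
   vertex 0.6 3.6 2.7
   vertex 2.8 5.5 4.9
   vertex 1.5 0.7 0.2
  endloop
 endfacet
 facet normal 0.582 0.300 -0.756
  outer loop
   vertex 4.7 2.8 3.5
   vertex 5.6 0.3 3.2
   vertex 1.5 0.7 0.2
  endloop
 endfacet
 facet normal 0.940 0.325 0.107
  outer loop
   vertex 4.7 2.8 3.5
   vertex 5.2 0.6 5.8
   vertex 5.6 0.3 3.2
  endloop
 endfacet
 facet normal 0.848 0.463 0.258
  outer loop
   vertex 4.7 2.8 3.5
   vertex 2.8 5.5 4.9
   vertex 5.2 0.6 5.8
  endloop
 endfacet
 facet normal -0.061 -0.003 0.998
  outer loop
   vertex 1.7 5.4 5.6
   vertex 0.2 2.1 5.5
   vertex 5.2 0.6 5.8
  endloop
 endfacet
 facet normal 0.472 0.378 0.796
  outer loop
   vertex 1.7 5.4 5.6
   vertex 5.2 0.6 5.8
   vertex 2.8 5.5 4.9
  endloop
 endfacet
 facet normal -0.908 0.410 0.090
  outer loop
   vertex 1.7 5.4 5.6
   vertex 0.6 3.6 2.7
   vertex 0.2 2.1 5.5
  endloop
 endfacet
 facet normal -0.334 0.852 -0.403
  outer loop
   vertex 1.7 5.4 5.6
   vertex 2.8 5.5 4.9
   vertex 0.6 3.6 2.7
  endloop
 endfacet
 facet normal 0.242 0.645 -0.725
  outer loop
   vertex 2.4 1.6 1.3
   vertex 1.5 0.7 0.2
   vertex 2.8 5.5 4.9
  endloop
 endfacet
 facet normal 0.354 0.615 -0.705
  outer loop
   vertex 2.4 1.6 1.3
   vertex 2.8 5.5 4.9
   vertex 4.7 2.8 3.5
  endloop
 endfacet
 facet normal 0.504 0.420 -0.755
  outer loop
   vertex 2.4 1.6 1.3
   vertex 4.7 2.8 3.5
   vertex 1.5 0.7 0.2
  endloop
 endfacet
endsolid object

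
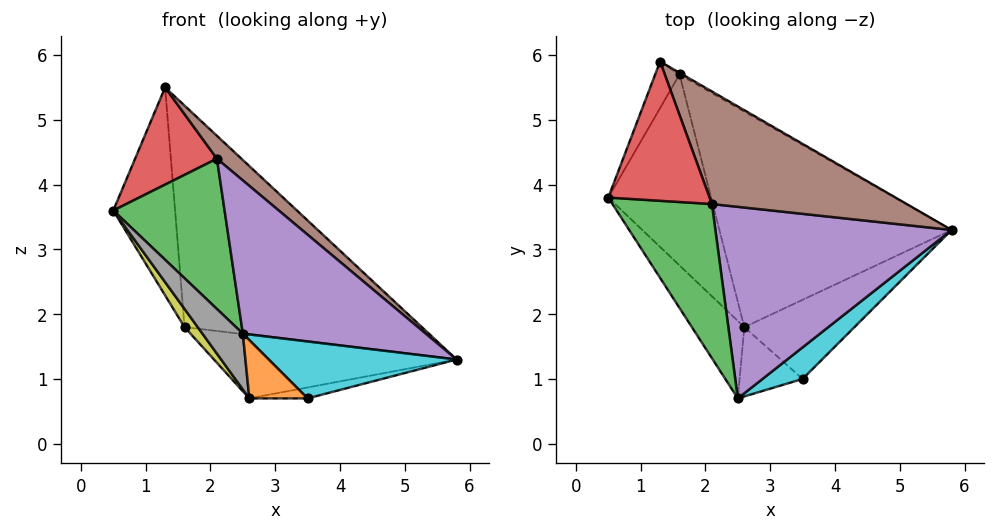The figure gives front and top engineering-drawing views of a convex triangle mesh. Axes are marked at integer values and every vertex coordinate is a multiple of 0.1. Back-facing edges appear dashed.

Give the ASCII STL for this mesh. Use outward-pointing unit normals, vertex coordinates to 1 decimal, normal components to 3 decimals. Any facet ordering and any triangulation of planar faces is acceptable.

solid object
 facet normal -0.898 0.429 -0.096
  outer loop
   vertex 1.6 5.7 1.8
   vertex 0.5 3.8 3.6
   vertex 1.3 5.9 5.5
  endloop
 endfacet
 facet normal 0.496 0.869 -0.007
  outer loop
   vertex 1.6 5.7 1.8
   vertex 1.3 5.9 5.5
   vertex 5.8 3.3 1.3
  endloop
 endfacet
 facet normal -0.373 -0.648 0.664
  outer loop
   vertex 2.1 3.7 4.4
   vertex 0.5 3.8 3.6
   vertex 2.5 0.7 1.7
  endloop
 endfacet
 facet normal -0.407 -0.523 0.749
  outer loop
   vertex 2.1 3.7 4.4
   vertex 1.3 5.9 5.5
   vertex 0.5 3.8 3.6
  endloop
 endfacet
 facet normal 0.506 -0.539 0.674
  outer loop
   vertex 2.1 3.7 4.4
   vertex 2.5 0.7 1.7
   vertex 5.8 3.3 1.3
  endloop
 endfacet
 facet normal 0.624 -0.156 0.765
  outer loop
   vertex 2.1 3.7 4.4
   vertex 5.8 3.3 1.3
   vertex 1.3 5.9 5.5
  endloop
 endfacet
 facet normal 0.047 0.282 -0.958
  outer loop
   vertex 2.6 1.8 0.7
   vertex 1.6 5.7 1.8
   vertex 5.8 3.3 1.3
  endloop
 endfacet
 facet normal -0.859 -0.300 -0.415
  outer loop
   vertex 2.6 1.8 0.7
   vertex 2.5 0.7 1.7
   vertex 0.5 3.8 3.6
  endloop
 endfacet
 facet normal -0.826 -0.053 -0.561
  outer loop
   vertex 2.6 1.8 0.7
   vertex 0.5 3.8 3.6
   vertex 1.6 5.7 1.8
  endloop
 endfacet
 facet normal 0.599 -0.700 0.389
  outer loop
   vertex 3.5 1.0 0.7
   vertex 5.8 3.3 1.3
   vertex 2.5 0.7 1.7
  endloop
 endfacet
 facet normal 0.121 0.136 -0.983
  outer loop
   vertex 3.5 1.0 0.7
   vertex 2.6 1.8 0.7
   vertex 5.8 3.3 1.3
  endloop
 endfacet
 facet normal -0.497 -0.559 -0.664
  outer loop
   vertex 3.5 1.0 0.7
   vertex 2.5 0.7 1.7
   vertex 2.6 1.8 0.7
  endloop
 endfacet
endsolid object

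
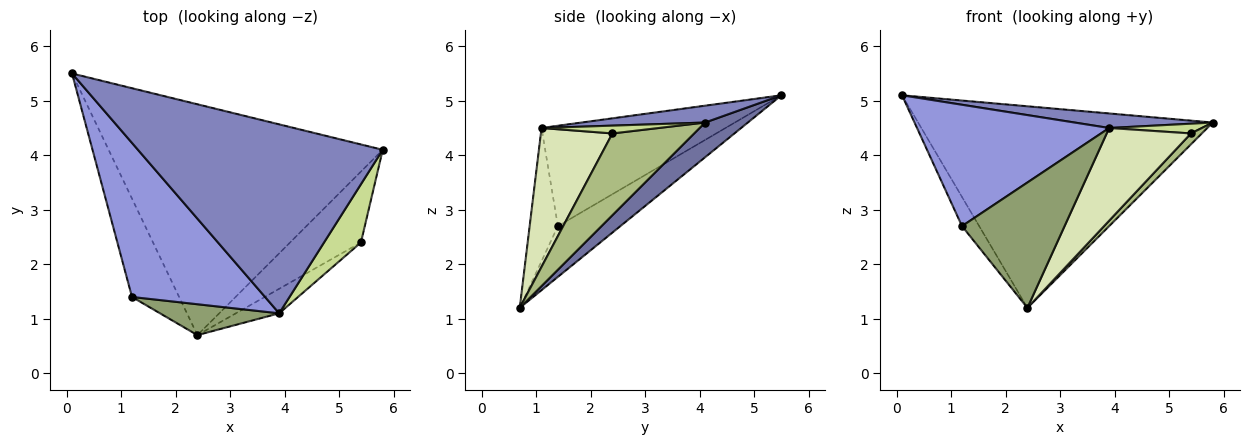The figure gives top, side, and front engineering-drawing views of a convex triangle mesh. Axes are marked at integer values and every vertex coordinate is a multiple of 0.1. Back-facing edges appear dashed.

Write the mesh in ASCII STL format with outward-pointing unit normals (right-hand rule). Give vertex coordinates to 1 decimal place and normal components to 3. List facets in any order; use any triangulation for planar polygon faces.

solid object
 facet normal 0.095 0.655 -0.750
  outer loop
   vertex 2.4 0.7 1.2
   vertex 0.1 5.5 5.1
   vertex 5.8 4.1 4.6
  endloop
 endfacet
 facet normal 0.068 -0.077 0.995
  outer loop
   vertex 3.9 1.1 4.5
   vertex 5.8 4.1 4.6
   vertex 0.1 5.5 5.1
  endloop
 endfacet
 facet normal -0.510 -0.532 0.676
  outer loop
   vertex 1.2 1.4 2.7
   vertex 3.9 1.1 4.5
   vertex 0.1 5.5 5.1
  endloop
 endfacet
 facet normal -0.718 0.198 -0.667
  outer loop
   vertex 1.2 1.4 2.7
   vertex 0.1 5.5 5.1
   vertex 2.4 0.7 1.2
  endloop
 endfacet
 facet normal -0.258 -0.938 0.231
  outer loop
   vertex 1.2 1.4 2.7
   vertex 2.4 0.7 1.2
   vertex 3.9 1.1 4.5
  endloop
 endfacet
 facet normal 0.752 -0.100 -0.652
  outer loop
   vertex 5.4 2.4 4.4
   vertex 2.4 0.7 1.2
   vertex 5.8 4.1 4.6
  endloop
 endfacet
 facet normal 0.204 -0.162 0.965
  outer loop
   vertex 5.4 2.4 4.4
   vertex 5.8 4.1 4.6
   vertex 3.9 1.1 4.5
  endloop
 endfacet
 facet normal 0.634 -0.747 -0.198
  outer loop
   vertex 5.4 2.4 4.4
   vertex 3.9 1.1 4.5
   vertex 2.4 0.7 1.2
  endloop
 endfacet
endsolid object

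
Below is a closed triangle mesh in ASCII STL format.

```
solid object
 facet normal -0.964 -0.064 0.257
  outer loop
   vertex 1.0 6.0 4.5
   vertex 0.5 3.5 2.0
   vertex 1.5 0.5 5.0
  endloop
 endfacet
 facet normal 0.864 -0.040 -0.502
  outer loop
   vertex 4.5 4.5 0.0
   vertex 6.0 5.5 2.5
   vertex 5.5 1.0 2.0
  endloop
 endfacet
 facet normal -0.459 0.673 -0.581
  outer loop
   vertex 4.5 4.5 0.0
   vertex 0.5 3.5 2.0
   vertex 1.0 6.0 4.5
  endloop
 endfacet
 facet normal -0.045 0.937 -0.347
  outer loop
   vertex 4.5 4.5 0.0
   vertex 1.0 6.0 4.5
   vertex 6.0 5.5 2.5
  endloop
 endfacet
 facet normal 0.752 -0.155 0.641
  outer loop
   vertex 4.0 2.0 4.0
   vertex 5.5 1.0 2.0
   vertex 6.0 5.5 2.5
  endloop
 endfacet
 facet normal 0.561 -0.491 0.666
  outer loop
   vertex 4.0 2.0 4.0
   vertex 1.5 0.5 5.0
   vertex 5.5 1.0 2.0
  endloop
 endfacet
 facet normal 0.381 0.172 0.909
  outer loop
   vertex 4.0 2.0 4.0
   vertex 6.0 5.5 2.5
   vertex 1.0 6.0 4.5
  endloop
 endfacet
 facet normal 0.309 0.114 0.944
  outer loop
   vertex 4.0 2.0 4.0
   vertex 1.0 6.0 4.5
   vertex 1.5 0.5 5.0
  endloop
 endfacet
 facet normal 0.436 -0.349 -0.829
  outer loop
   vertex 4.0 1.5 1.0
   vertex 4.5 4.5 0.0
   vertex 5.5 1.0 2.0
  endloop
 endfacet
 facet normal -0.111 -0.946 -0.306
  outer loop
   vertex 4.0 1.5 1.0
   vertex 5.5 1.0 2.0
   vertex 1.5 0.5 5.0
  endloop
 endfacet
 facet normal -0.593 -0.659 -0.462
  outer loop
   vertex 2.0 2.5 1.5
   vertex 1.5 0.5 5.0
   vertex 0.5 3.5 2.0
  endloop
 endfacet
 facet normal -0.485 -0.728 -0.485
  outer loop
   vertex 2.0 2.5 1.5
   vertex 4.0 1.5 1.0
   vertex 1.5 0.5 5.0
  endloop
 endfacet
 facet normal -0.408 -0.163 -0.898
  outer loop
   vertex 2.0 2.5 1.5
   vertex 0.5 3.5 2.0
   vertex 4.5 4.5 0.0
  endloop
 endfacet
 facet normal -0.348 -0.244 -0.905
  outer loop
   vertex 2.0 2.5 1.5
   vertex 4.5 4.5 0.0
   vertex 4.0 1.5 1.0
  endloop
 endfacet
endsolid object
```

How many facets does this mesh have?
14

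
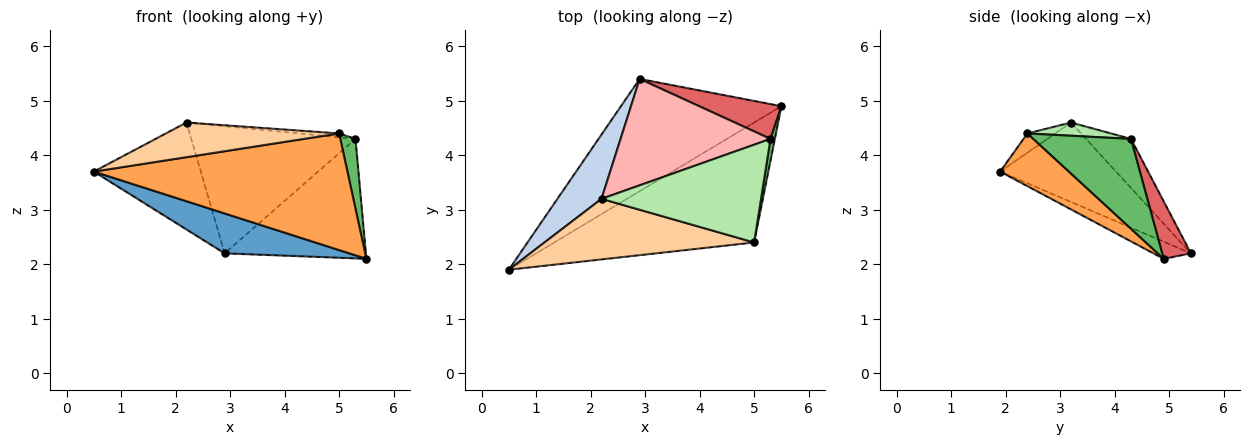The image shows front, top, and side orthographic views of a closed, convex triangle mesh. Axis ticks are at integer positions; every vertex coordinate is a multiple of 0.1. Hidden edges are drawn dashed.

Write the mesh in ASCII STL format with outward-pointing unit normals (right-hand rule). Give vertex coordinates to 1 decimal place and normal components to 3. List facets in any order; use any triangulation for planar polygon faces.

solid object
 facet normal -0.100 -0.333 -0.938
  outer loop
   vertex 2.9 5.4 2.2
   vertex 5.5 4.9 2.1
   vertex 0.5 1.9 3.7
  endloop
 endfacet
 facet normal -0.680 0.628 0.377
  outer loop
   vertex 2.2 3.2 4.6
   vertex 2.9 5.4 2.2
   vertex 0.5 1.9 3.7
  endloop
 endfacet
 facet normal 0.186 -0.685 -0.704
  outer loop
   vertex 5.0 2.4 4.4
   vertex 0.5 1.9 3.7
   vertex 5.5 4.9 2.1
  endloop
 endfacet
 facet normal -0.080 -0.495 0.865
  outer loop
   vertex 5.0 2.4 4.4
   vertex 2.2 3.2 4.6
   vertex 0.5 1.9 3.7
  endloop
 endfacet
 facet normal 0.987 -0.153 0.048
  outer loop
   vertex 5.3 4.3 4.3
   vertex 5.0 2.4 4.4
   vertex 5.5 4.9 2.1
  endloop
 endfacet
 facet normal 0.082 0.039 0.996
  outer loop
   vertex 5.3 4.3 4.3
   vertex 2.2 3.2 4.6
   vertex 5.0 2.4 4.4
  endloop
 endfacet
 facet normal 0.192 0.942 0.274
  outer loop
   vertex 5.3 4.3 4.3
   vertex 5.5 4.9 2.1
   vertex 2.9 5.4 2.2
  endloop
 endfacet
 facet normal -0.206 0.751 0.628
  outer loop
   vertex 5.3 4.3 4.3
   vertex 2.9 5.4 2.2
   vertex 2.2 3.2 4.6
  endloop
 endfacet
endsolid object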